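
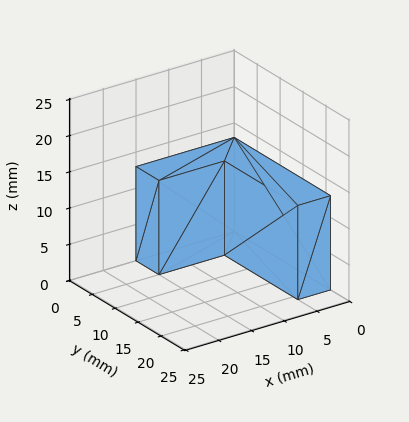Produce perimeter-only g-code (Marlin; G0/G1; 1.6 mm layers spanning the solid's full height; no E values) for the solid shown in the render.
Reading the render: the shape is an L-shaped prism: outer 15 × 21 mm, arm thicknesses ≈ 5 mm (horizontal) and 5 mm (vertical), extruded 13 mm in z (dimensions read to the nearest mm from the axis ticks). For the g-code, the solid's height is divided into equal slices at the stated Δz and each level perimeter traced with G1 moves after a G0 lift.

; perimeter-only toolpath
G21 ; units = mm
G90 ; absolute positioning
G28 ; home
; layer 1
G0 Z1.6
G0 X0.0 Y0.0
G1 X15.0 Y0.0
G1 X15.0 Y5.0
G1 X5.0 Y5.0
G1 X5.0 Y21.0
G1 X0.0 Y21.0
G1 X0.0 Y0.0
; layer 2
G0 Z3.2
G0 X0.0 Y0.0
G1 X15.0 Y0.0
G1 X15.0 Y5.0
G1 X5.0 Y5.0
G1 X5.0 Y21.0
G1 X0.0 Y21.0
G1 X0.0 Y0.0
; layer 3
G0 Z4.9
G0 X0.0 Y0.0
G1 X15.0 Y0.0
G1 X15.0 Y5.0
G1 X5.0 Y5.0
G1 X5.0 Y21.0
G1 X0.0 Y21.0
G1 X0.0 Y0.0
; layer 4
G0 Z6.5
G0 X0.0 Y0.0
G1 X15.0 Y0.0
G1 X15.0 Y5.0
G1 X5.0 Y5.0
G1 X5.0 Y21.0
G1 X0.0 Y21.0
G1 X0.0 Y0.0
; layer 5
G0 Z8.1
G0 X0.0 Y0.0
G1 X15.0 Y0.0
G1 X15.0 Y5.0
G1 X5.0 Y5.0
G1 X5.0 Y21.0
G1 X0.0 Y21.0
G1 X0.0 Y0.0
; layer 6
G0 Z9.8
G0 X0.0 Y0.0
G1 X15.0 Y0.0
G1 X15.0 Y5.0
G1 X5.0 Y5.0
G1 X5.0 Y21.0
G1 X0.0 Y21.0
G1 X0.0 Y0.0
; layer 7
G0 Z11.4
G0 X0.0 Y0.0
G1 X15.0 Y0.0
G1 X15.0 Y5.0
G1 X5.0 Y5.0
G1 X5.0 Y21.0
G1 X0.0 Y21.0
G1 X0.0 Y0.0
; layer 8
G0 Z13.0
G0 X0.0 Y0.0
G1 X15.0 Y0.0
G1 X15.0 Y5.0
G1 X5.0 Y5.0
G1 X5.0 Y21.0
G1 X0.0 Y21.0
G1 X0.0 Y0.0
M2 ; end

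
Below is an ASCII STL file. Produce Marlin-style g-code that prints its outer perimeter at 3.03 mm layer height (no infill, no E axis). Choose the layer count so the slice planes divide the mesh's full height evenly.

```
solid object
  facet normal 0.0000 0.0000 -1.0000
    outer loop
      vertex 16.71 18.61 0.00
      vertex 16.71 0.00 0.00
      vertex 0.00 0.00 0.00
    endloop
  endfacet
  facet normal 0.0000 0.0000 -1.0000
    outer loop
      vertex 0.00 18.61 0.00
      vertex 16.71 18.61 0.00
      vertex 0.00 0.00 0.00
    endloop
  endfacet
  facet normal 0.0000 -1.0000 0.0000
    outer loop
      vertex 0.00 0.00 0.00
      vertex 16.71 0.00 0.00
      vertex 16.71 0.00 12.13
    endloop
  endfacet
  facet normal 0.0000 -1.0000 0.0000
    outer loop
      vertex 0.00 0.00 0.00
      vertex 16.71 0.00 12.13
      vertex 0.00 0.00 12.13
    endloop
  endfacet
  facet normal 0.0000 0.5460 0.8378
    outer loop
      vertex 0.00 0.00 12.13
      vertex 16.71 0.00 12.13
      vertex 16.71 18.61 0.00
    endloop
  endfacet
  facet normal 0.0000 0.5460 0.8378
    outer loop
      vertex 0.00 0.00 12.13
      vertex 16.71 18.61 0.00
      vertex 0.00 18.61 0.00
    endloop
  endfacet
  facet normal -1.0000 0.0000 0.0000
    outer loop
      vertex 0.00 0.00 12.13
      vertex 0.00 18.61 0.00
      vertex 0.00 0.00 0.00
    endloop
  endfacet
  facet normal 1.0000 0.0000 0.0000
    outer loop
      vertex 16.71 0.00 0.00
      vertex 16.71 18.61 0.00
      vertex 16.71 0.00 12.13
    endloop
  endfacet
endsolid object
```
; perimeter-only toolpath
G21 ; units = mm
G90 ; absolute positioning
G28 ; home
; layer 1
G0 Z3.03
G0 X0.00 Y0.00
G1 X16.71 Y0.00
G1 X16.71 Y13.96
G1 X0.00 Y13.96
G1 X0.00 Y0.00
; layer 2
G0 Z6.07
G0 X0.00 Y0.00
G1 X16.71 Y0.00
G1 X16.71 Y9.30
G1 X0.00 Y9.30
G1 X0.00 Y0.00
; layer 3
G0 Z9.10
G0 X0.00 Y0.00
G1 X16.71 Y0.00
G1 X16.71 Y4.65
G1 X0.00 Y4.65
G1 X0.00 Y0.00
M2 ; end

The solid is a wedge (ramp): 16.7 × 18.6 mm base, rising to 12.1 mm along the y=0 edge and sloping linearly to z=0 at y=18.6. Slicing at Δz = 3.03 mm — 4 equal slices spanning the solid's height, so layer i sits at z = i·h/4 — gives 3 non-empty perimeters. Each is a 4-segment closed polygon; G0 lifts to the layer z and rapids to the start vertex, then G1 traces the edges. The cross-section shrinks linearly with z (the slice at the apex is degenerate and omitted).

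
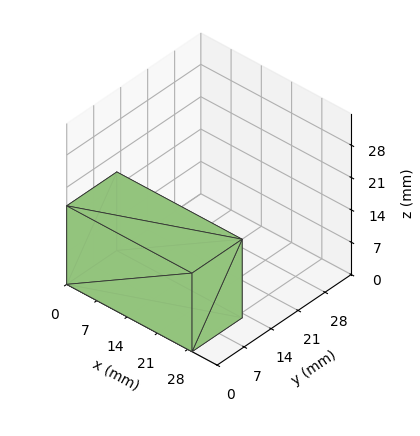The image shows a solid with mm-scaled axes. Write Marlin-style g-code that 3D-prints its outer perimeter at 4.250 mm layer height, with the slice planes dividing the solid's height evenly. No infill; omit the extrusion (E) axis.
Reading the render: the shape is a rectangular box, roughly 29 × 13 mm footprint and 17 mm tall (dimensions read to the nearest mm from the axis ticks). For the g-code, the solid's height is divided into equal slices at the stated Δz and each level perimeter traced with G1 moves after a G0 lift.

; perimeter-only toolpath
G21 ; units = mm
G90 ; absolute positioning
G28 ; home
; layer 1
G0 Z4.250
G0 X0.000 Y0.000
G1 X29.000 Y0.000
G1 X29.000 Y13.000
G1 X0.000 Y13.000
G1 X0.000 Y0.000
; layer 2
G0 Z8.500
G0 X0.000 Y0.000
G1 X29.000 Y0.000
G1 X29.000 Y13.000
G1 X0.000 Y13.000
G1 X0.000 Y0.000
; layer 3
G0 Z12.750
G0 X0.000 Y0.000
G1 X29.000 Y0.000
G1 X29.000 Y13.000
G1 X0.000 Y13.000
G1 X0.000 Y0.000
; layer 4
G0 Z17.000
G0 X0.000 Y0.000
G1 X29.000 Y0.000
G1 X29.000 Y13.000
G1 X0.000 Y13.000
G1 X0.000 Y0.000
M2 ; end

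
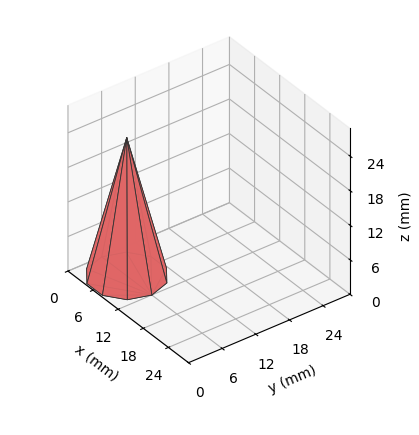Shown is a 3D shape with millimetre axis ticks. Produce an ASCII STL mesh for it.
Reading the render: the shape is a regular 10-sided pyramid, base circumscribed radius ≈ 6 mm, apex at z ≈ 24 mm (dimensions read to the nearest mm from the axis ticks). For the STL, each face is triangulated and given an outward normal.

solid part
  facet normal 0.0000 0.0000 -1.0000
    outer loop
      vertex 7.85 11.71 0.00
      vertex 10.85 9.53 0.00
      vertex 12.00 6.00 0.00
    endloop
  endfacet
  facet normal 0.0000 0.0000 -1.0000
    outer loop
      vertex 4.15 11.71 0.00
      vertex 7.85 11.71 0.00
      vertex 12.00 6.00 0.00
    endloop
  endfacet
  facet normal 0.0000 0.0000 -1.0000
    outer loop
      vertex 1.15 9.53 0.00
      vertex 4.15 11.71 0.00
      vertex 12.00 6.00 0.00
    endloop
  endfacet
  facet normal 0.0000 0.0000 -1.0000
    outer loop
      vertex 0.00 6.00 0.00
      vertex 1.15 9.53 0.00
      vertex 12.00 6.00 0.00
    endloop
  endfacet
  facet normal 0.0000 0.0000 -1.0000
    outer loop
      vertex 1.15 2.47 0.00
      vertex 0.00 6.00 0.00
      vertex 12.00 6.00 0.00
    endloop
  endfacet
  facet normal 0.0000 0.0000 -1.0000
    outer loop
      vertex 4.15 0.29 0.00
      vertex 1.15 2.47 0.00
      vertex 12.00 6.00 0.00
    endloop
  endfacet
  facet normal 0.0000 0.0000 -1.0000
    outer loop
      vertex 7.85 0.29 0.00
      vertex 4.15 0.29 0.00
      vertex 12.00 6.00 0.00
    endloop
  endfacet
  facet normal 0.0000 0.0000 -1.0000
    outer loop
      vertex 10.85 2.47 0.00
      vertex 7.85 0.29 0.00
      vertex 12.00 6.00 0.00
    endloop
  endfacet
  facet normal 0.9250 0.3014 0.2313
    outer loop
      vertex 12.00 6.00 0.00
      vertex 10.85 9.53 0.00
      vertex 6.00 6.00 24.00
    endloop
  endfacet
  facet normal 0.5719 0.7870 0.2313
    outer loop
      vertex 10.85 9.53 0.00
      vertex 7.85 11.71 0.00
      vertex 6.00 6.00 24.00
    endloop
  endfacet
  facet normal 0.0000 0.9728 0.2315
    outer loop
      vertex 7.85 11.71 0.00
      vertex 4.15 11.71 0.00
      vertex 6.00 6.00 24.00
    endloop
  endfacet
  facet normal -0.5719 0.7870 0.2313
    outer loop
      vertex 4.15 11.71 0.00
      vertex 1.15 9.53 0.00
      vertex 6.00 6.00 24.00
    endloop
  endfacet
  facet normal -0.9250 0.3014 0.2313
    outer loop
      vertex 1.15 9.53 0.00
      vertex 0.00 6.00 0.00
      vertex 6.00 6.00 24.00
    endloop
  endfacet
  facet normal -0.9250 -0.3014 0.2313
    outer loop
      vertex 0.00 6.00 0.00
      vertex 1.15 2.47 0.00
      vertex 6.00 6.00 24.00
    endloop
  endfacet
  facet normal -0.5719 -0.7870 0.2313
    outer loop
      vertex 1.15 2.47 0.00
      vertex 4.15 0.29 0.00
      vertex 6.00 6.00 24.00
    endloop
  endfacet
  facet normal 0.0000 -0.9728 0.2315
    outer loop
      vertex 4.15 0.29 0.00
      vertex 7.85 0.29 0.00
      vertex 6.00 6.00 24.00
    endloop
  endfacet
  facet normal 0.5719 -0.7870 0.2313
    outer loop
      vertex 7.85 0.29 0.00
      vertex 10.85 2.47 0.00
      vertex 6.00 6.00 24.00
    endloop
  endfacet
  facet normal 0.9250 -0.3014 0.2313
    outer loop
      vertex 10.85 2.47 0.00
      vertex 12.00 6.00 0.00
      vertex 6.00 6.00 24.00
    endloop
  endfacet
endsolid part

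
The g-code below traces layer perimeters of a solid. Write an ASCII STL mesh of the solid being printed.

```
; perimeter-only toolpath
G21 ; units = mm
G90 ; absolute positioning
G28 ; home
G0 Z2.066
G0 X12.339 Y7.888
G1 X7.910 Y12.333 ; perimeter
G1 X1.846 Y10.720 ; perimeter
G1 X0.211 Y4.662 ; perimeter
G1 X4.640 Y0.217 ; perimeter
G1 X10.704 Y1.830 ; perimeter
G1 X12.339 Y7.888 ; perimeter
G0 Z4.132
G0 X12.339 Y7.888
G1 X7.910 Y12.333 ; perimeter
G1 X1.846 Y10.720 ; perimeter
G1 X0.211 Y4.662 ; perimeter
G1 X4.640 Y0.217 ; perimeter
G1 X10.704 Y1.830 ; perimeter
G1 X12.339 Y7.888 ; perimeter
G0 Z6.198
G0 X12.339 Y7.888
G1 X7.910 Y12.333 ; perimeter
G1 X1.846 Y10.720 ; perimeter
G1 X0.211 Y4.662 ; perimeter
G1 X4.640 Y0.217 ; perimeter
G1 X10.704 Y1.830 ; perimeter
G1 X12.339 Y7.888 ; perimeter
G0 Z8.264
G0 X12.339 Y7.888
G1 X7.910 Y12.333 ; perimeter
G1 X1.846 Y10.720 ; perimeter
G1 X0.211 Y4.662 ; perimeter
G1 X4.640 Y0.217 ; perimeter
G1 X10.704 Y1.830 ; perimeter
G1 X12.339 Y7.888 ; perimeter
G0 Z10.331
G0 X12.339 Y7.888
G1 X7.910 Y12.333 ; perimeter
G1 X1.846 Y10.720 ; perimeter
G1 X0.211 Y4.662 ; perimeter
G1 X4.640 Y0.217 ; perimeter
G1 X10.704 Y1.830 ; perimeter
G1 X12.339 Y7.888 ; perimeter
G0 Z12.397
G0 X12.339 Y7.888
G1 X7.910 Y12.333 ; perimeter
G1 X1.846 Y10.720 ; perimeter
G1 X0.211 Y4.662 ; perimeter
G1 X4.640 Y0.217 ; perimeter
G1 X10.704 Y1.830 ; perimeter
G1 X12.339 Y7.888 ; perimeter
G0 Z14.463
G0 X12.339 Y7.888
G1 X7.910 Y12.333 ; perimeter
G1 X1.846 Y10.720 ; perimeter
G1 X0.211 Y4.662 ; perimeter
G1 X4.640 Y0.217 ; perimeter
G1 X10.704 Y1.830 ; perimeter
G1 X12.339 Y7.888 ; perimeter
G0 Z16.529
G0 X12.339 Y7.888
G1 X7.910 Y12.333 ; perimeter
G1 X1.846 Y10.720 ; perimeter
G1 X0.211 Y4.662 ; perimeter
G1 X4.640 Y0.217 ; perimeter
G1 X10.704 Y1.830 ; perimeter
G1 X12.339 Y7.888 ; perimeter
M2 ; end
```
solid part
  facet normal 0.0000 0.0000 -1.0000
    outer loop
      vertex 1.846 10.720 0.000
      vertex 7.910 12.333 0.000
      vertex 12.339 7.888 0.000
    endloop
  endfacet
  facet normal 0.0000 0.0000 -1.0000
    outer loop
      vertex 0.211 4.662 0.000
      vertex 1.846 10.720 0.000
      vertex 12.339 7.888 0.000
    endloop
  endfacet
  facet normal 0.0000 0.0000 -1.0000
    outer loop
      vertex 4.640 0.217 0.000
      vertex 0.211 4.662 0.000
      vertex 12.339 7.888 0.000
    endloop
  endfacet
  facet normal 0.0000 0.0000 -1.0000
    outer loop
      vertex 10.704 1.830 0.000
      vertex 4.640 0.217 0.000
      vertex 12.339 7.888 0.000
    endloop
  endfacet
  facet normal 0.0000 0.0000 1.0000
    outer loop
      vertex 12.339 7.888 16.529
      vertex 7.910 12.333 16.529
      vertex 1.846 10.720 16.529
    endloop
  endfacet
  facet normal 0.0000 0.0000 1.0000
    outer loop
      vertex 12.339 7.888 16.529
      vertex 1.846 10.720 16.529
      vertex 0.211 4.662 16.529
    endloop
  endfacet
  facet normal 0.0000 0.0000 1.0000
    outer loop
      vertex 12.339 7.888 16.529
      vertex 0.211 4.662 16.529
      vertex 4.640 0.217 16.529
    endloop
  endfacet
  facet normal 0.0000 0.0000 1.0000
    outer loop
      vertex 12.339 7.888 16.529
      vertex 4.640 0.217 16.529
      vertex 10.704 1.830 16.529
    endloop
  endfacet
  facet normal 0.7084 0.7058 0.0000
    outer loop
      vertex 12.339 7.888 0.000
      vertex 7.910 12.333 0.000
      vertex 7.910 12.333 16.529
    endloop
  endfacet
  facet normal 0.7084 0.7058 0.0000
    outer loop
      vertex 12.339 7.888 0.000
      vertex 7.910 12.333 16.529
      vertex 12.339 7.888 16.529
    endloop
  endfacet
  facet normal -0.2571 0.9664 0.0000
    outer loop
      vertex 7.910 12.333 0.000
      vertex 1.846 10.720 0.000
      vertex 1.846 10.720 16.529
    endloop
  endfacet
  facet normal -0.2571 0.9664 0.0000
    outer loop
      vertex 7.910 12.333 0.000
      vertex 1.846 10.720 16.529
      vertex 7.910 12.333 16.529
    endloop
  endfacet
  facet normal -0.9655 0.2606 0.0000
    outer loop
      vertex 1.846 10.720 0.000
      vertex 0.211 4.662 0.000
      vertex 0.211 4.662 16.529
    endloop
  endfacet
  facet normal -0.9655 0.2606 0.0000
    outer loop
      vertex 1.846 10.720 0.000
      vertex 0.211 4.662 16.529
      vertex 1.846 10.720 16.529
    endloop
  endfacet
  facet normal -0.7084 -0.7058 0.0000
    outer loop
      vertex 0.211 4.662 0.000
      vertex 4.640 0.217 0.000
      vertex 4.640 0.217 16.529
    endloop
  endfacet
  facet normal -0.7084 -0.7058 0.0000
    outer loop
      vertex 0.211 4.662 0.000
      vertex 4.640 0.217 16.529
      vertex 0.211 4.662 16.529
    endloop
  endfacet
  facet normal 0.2571 -0.9664 0.0000
    outer loop
      vertex 4.640 0.217 0.000
      vertex 10.704 1.830 0.000
      vertex 10.704 1.830 16.529
    endloop
  endfacet
  facet normal 0.2571 -0.9664 0.0000
    outer loop
      vertex 4.640 0.217 0.000
      vertex 10.704 1.830 16.529
      vertex 4.640 0.217 16.529
    endloop
  endfacet
  facet normal 0.9655 -0.2606 0.0000
    outer loop
      vertex 10.704 1.830 0.000
      vertex 12.339 7.888 0.000
      vertex 12.339 7.888 16.529
    endloop
  endfacet
  facet normal 0.9655 -0.2606 0.0000
    outer loop
      vertex 10.704 1.830 0.000
      vertex 12.339 7.888 16.529
      vertex 10.704 1.830 16.529
    endloop
  endfacet
endsolid part

The G0 Z moves step by Δz≈2.066 mm. Every layer's G1 loop is the same polygon, so the solid is a straight extrusion of it from z=0 to z≈16.5. Closing with flat bottom and top caps and triangulating gives 20 facets — a regular 6-sided prism (a cylinder approximated with 6 flat sides), circumscribed radius ≈ 6.28 mm, height ≈ 16.5 mm.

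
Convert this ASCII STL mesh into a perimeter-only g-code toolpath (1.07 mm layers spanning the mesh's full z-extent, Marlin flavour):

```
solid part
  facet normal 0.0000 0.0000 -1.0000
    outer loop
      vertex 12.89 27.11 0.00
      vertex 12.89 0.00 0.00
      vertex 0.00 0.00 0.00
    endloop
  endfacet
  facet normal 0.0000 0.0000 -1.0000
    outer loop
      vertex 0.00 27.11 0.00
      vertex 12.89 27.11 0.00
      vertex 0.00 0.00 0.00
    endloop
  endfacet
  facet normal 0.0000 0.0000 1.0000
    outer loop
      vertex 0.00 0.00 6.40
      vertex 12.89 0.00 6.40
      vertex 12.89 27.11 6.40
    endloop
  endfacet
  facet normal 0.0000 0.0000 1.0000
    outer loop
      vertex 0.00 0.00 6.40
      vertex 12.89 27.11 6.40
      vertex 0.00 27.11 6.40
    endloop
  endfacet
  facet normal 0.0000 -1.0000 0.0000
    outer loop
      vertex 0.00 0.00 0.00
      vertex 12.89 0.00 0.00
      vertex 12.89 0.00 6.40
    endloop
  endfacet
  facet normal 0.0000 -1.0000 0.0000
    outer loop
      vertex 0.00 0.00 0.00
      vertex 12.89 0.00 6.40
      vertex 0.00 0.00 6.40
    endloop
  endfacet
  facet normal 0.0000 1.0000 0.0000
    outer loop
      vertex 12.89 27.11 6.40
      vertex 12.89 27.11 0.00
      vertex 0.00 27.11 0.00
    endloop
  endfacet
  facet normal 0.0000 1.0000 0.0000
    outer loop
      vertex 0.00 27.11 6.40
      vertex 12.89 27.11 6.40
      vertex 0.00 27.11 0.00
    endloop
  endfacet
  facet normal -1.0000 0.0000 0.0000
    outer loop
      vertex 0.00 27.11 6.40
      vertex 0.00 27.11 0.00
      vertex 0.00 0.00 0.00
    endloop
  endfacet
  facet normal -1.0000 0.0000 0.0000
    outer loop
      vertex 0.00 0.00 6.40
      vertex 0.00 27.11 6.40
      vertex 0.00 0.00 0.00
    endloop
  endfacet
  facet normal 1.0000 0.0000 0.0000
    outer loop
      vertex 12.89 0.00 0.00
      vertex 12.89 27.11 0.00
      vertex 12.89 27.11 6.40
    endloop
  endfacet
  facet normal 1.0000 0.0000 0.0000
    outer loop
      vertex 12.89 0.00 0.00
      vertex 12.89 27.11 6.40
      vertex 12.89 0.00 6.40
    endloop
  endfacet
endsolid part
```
; perimeter-only toolpath
G21 ; units = mm
G90 ; absolute positioning
G28 ; home
; layer 1
G0 Z1.07
G0 X0.00 Y0.00
G1 X12.89 Y0.00
G1 X12.89 Y27.11
G1 X0.00 Y27.11
G1 X0.00 Y0.00
; layer 2
G0 Z2.13
G0 X0.00 Y0.00
G1 X12.89 Y0.00
G1 X12.89 Y27.11
G1 X0.00 Y27.11
G1 X0.00 Y0.00
; layer 3
G0 Z3.20
G0 X0.00 Y0.00
G1 X12.89 Y0.00
G1 X12.89 Y27.11
G1 X0.00 Y27.11
G1 X0.00 Y0.00
; layer 4
G0 Z4.27
G0 X0.00 Y0.00
G1 X12.89 Y0.00
G1 X12.89 Y27.11
G1 X0.00 Y27.11
G1 X0.00 Y0.00
; layer 5
G0 Z5.33
G0 X0.00 Y0.00
G1 X12.89 Y0.00
G1 X12.89 Y27.11
G1 X0.00 Y27.11
G1 X0.00 Y0.00
; layer 6
G0 Z6.40
G0 X0.00 Y0.00
G1 X12.89 Y0.00
G1 X12.89 Y27.11
G1 X0.00 Y27.11
G1 X0.00 Y0.00
M2 ; end

The solid is a rectangular box, roughly 12.9 × 27.1 mm footprint and 6.4 mm tall. Slicing at Δz = 1.07 mm — 6 equal slices spanning the solid's height, so layer i sits at z = i·h/6 — gives 6 non-empty perimeters. Each is a 4-segment closed polygon; G0 lifts to the layer z and rapids to the start vertex, then G1 traces the edges.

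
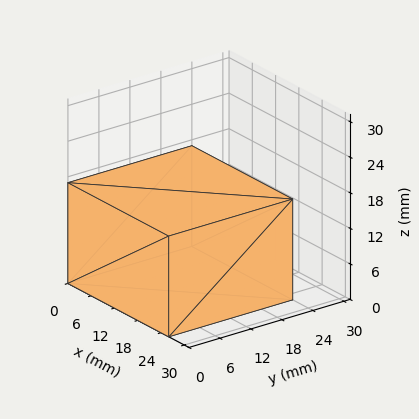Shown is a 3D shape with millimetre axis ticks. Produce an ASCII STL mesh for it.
Reading the render: the shape is a rectangular box, roughly 26 × 24 mm footprint and 17 mm tall (dimensions read to the nearest mm from the axis ticks). For the STL, each face is triangulated and given an outward normal.

solid part
  facet normal 0.0000 0.0000 -1.0000
    outer loop
      vertex 26.0 24.0 0.0
      vertex 26.0 0.0 0.0
      vertex 0.0 0.0 0.0
    endloop
  endfacet
  facet normal 0.0000 0.0000 -1.0000
    outer loop
      vertex 0.0 24.0 0.0
      vertex 26.0 24.0 0.0
      vertex 0.0 0.0 0.0
    endloop
  endfacet
  facet normal 0.0000 0.0000 1.0000
    outer loop
      vertex 0.0 0.0 17.0
      vertex 26.0 0.0 17.0
      vertex 26.0 24.0 17.0
    endloop
  endfacet
  facet normal 0.0000 0.0000 1.0000
    outer loop
      vertex 0.0 0.0 17.0
      vertex 26.0 24.0 17.0
      vertex 0.0 24.0 17.0
    endloop
  endfacet
  facet normal 0.0000 -1.0000 0.0000
    outer loop
      vertex 0.0 0.0 0.0
      vertex 26.0 0.0 0.0
      vertex 26.0 0.0 17.0
    endloop
  endfacet
  facet normal 0.0000 -1.0000 0.0000
    outer loop
      vertex 0.0 0.0 0.0
      vertex 26.0 0.0 17.0
      vertex 0.0 0.0 17.0
    endloop
  endfacet
  facet normal 0.0000 1.0000 0.0000
    outer loop
      vertex 26.0 24.0 17.0
      vertex 26.0 24.0 0.0
      vertex 0.0 24.0 0.0
    endloop
  endfacet
  facet normal 0.0000 1.0000 0.0000
    outer loop
      vertex 0.0 24.0 17.0
      vertex 26.0 24.0 17.0
      vertex 0.0 24.0 0.0
    endloop
  endfacet
  facet normal -1.0000 0.0000 0.0000
    outer loop
      vertex 0.0 24.0 17.0
      vertex 0.0 24.0 0.0
      vertex 0.0 0.0 0.0
    endloop
  endfacet
  facet normal -1.0000 0.0000 0.0000
    outer loop
      vertex 0.0 0.0 17.0
      vertex 0.0 24.0 17.0
      vertex 0.0 0.0 0.0
    endloop
  endfacet
  facet normal 1.0000 0.0000 0.0000
    outer loop
      vertex 26.0 0.0 0.0
      vertex 26.0 24.0 0.0
      vertex 26.0 24.0 17.0
    endloop
  endfacet
  facet normal 1.0000 0.0000 0.0000
    outer loop
      vertex 26.0 0.0 0.0
      vertex 26.0 24.0 17.0
      vertex 26.0 0.0 17.0
    endloop
  endfacet
endsolid part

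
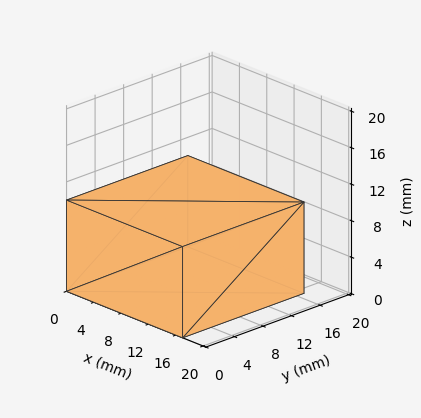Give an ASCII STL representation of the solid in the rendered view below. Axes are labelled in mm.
Reading the render: the shape is a rectangular box, roughly 17 × 17 mm footprint and 10 mm tall (dimensions read to the nearest mm from the axis ticks). For the STL, each face is triangulated and given an outward normal.

solid part
  facet normal 0.0000 0.0000 -1.0000
    outer loop
      vertex 17.00 17.00 0.00
      vertex 17.00 0.00 0.00
      vertex 0.00 0.00 0.00
    endloop
  endfacet
  facet normal 0.0000 0.0000 -1.0000
    outer loop
      vertex 0.00 17.00 0.00
      vertex 17.00 17.00 0.00
      vertex 0.00 0.00 0.00
    endloop
  endfacet
  facet normal 0.0000 0.0000 1.0000
    outer loop
      vertex 0.00 0.00 10.00
      vertex 17.00 0.00 10.00
      vertex 17.00 17.00 10.00
    endloop
  endfacet
  facet normal 0.0000 0.0000 1.0000
    outer loop
      vertex 0.00 0.00 10.00
      vertex 17.00 17.00 10.00
      vertex 0.00 17.00 10.00
    endloop
  endfacet
  facet normal 0.0000 -1.0000 0.0000
    outer loop
      vertex 0.00 0.00 0.00
      vertex 17.00 0.00 0.00
      vertex 17.00 0.00 10.00
    endloop
  endfacet
  facet normal 0.0000 -1.0000 0.0000
    outer loop
      vertex 0.00 0.00 0.00
      vertex 17.00 0.00 10.00
      vertex 0.00 0.00 10.00
    endloop
  endfacet
  facet normal 0.0000 1.0000 0.0000
    outer loop
      vertex 17.00 17.00 10.00
      vertex 17.00 17.00 0.00
      vertex 0.00 17.00 0.00
    endloop
  endfacet
  facet normal 0.0000 1.0000 0.0000
    outer loop
      vertex 0.00 17.00 10.00
      vertex 17.00 17.00 10.00
      vertex 0.00 17.00 0.00
    endloop
  endfacet
  facet normal -1.0000 0.0000 0.0000
    outer loop
      vertex 0.00 17.00 10.00
      vertex 0.00 17.00 0.00
      vertex 0.00 0.00 0.00
    endloop
  endfacet
  facet normal -1.0000 0.0000 0.0000
    outer loop
      vertex 0.00 0.00 10.00
      vertex 0.00 17.00 10.00
      vertex 0.00 0.00 0.00
    endloop
  endfacet
  facet normal 1.0000 0.0000 0.0000
    outer loop
      vertex 17.00 0.00 0.00
      vertex 17.00 17.00 0.00
      vertex 17.00 17.00 10.00
    endloop
  endfacet
  facet normal 1.0000 0.0000 0.0000
    outer loop
      vertex 17.00 0.00 0.00
      vertex 17.00 17.00 10.00
      vertex 17.00 0.00 10.00
    endloop
  endfacet
endsolid part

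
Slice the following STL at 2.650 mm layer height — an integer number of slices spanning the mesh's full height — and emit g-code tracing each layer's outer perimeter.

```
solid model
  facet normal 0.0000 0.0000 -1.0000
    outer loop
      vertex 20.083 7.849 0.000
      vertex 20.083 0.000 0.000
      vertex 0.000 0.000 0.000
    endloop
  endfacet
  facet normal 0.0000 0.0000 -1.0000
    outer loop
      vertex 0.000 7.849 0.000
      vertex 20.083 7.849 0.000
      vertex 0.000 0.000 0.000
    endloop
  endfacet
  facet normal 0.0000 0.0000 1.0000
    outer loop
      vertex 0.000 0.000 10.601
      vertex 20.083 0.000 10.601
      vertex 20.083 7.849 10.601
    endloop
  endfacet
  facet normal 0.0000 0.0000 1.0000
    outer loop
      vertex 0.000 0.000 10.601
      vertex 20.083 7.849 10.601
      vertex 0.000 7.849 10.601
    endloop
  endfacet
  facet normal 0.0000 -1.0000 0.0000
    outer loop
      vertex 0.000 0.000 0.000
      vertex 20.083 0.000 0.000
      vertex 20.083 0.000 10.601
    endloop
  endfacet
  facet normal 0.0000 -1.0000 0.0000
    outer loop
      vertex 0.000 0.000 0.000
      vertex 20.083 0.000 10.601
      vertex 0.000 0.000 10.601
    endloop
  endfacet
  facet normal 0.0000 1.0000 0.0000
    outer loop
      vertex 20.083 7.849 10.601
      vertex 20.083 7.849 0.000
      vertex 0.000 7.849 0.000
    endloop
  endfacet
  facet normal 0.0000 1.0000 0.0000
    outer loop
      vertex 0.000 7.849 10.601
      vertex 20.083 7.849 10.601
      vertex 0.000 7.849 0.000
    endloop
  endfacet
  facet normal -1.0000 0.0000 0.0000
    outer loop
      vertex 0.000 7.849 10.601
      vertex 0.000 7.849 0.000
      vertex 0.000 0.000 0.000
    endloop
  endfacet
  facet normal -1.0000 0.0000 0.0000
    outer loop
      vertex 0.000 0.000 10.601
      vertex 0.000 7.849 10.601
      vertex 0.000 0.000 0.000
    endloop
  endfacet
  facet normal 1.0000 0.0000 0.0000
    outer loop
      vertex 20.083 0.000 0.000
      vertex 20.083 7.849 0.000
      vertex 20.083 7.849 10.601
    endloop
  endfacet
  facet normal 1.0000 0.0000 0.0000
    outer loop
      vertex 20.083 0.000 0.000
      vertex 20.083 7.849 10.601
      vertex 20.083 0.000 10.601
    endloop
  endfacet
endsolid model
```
; perimeter-only toolpath
G21 ; units = mm
G90 ; absolute positioning
G28 ; home
; layer 1
G0 Z2.650
G0 X0.000 Y0.000
G1 X20.083 Y0.000
G1 X20.083 Y7.849
G1 X0.000 Y7.849
G1 X0.000 Y0.000
; layer 2
G0 Z5.301
G0 X0.000 Y0.000
G1 X20.083 Y0.000
G1 X20.083 Y7.849
G1 X0.000 Y7.849
G1 X0.000 Y0.000
; layer 3
G0 Z7.951
G0 X0.000 Y0.000
G1 X20.083 Y0.000
G1 X20.083 Y7.849
G1 X0.000 Y7.849
G1 X0.000 Y0.000
; layer 4
G0 Z10.601
G0 X0.000 Y0.000
G1 X20.083 Y0.000
G1 X20.083 Y7.849
G1 X0.000 Y7.849
G1 X0.000 Y0.000
M2 ; end

The solid is a rectangular box, roughly 20.1 × 7.85 mm footprint and 10.6 mm tall. Slicing at Δz = 2.650 mm — 4 equal slices spanning the solid's height, so layer i sits at z = i·h/4 — gives 4 non-empty perimeters. Each is a 4-segment closed polygon; G0 lifts to the layer z and rapids to the start vertex, then G1 traces the edges.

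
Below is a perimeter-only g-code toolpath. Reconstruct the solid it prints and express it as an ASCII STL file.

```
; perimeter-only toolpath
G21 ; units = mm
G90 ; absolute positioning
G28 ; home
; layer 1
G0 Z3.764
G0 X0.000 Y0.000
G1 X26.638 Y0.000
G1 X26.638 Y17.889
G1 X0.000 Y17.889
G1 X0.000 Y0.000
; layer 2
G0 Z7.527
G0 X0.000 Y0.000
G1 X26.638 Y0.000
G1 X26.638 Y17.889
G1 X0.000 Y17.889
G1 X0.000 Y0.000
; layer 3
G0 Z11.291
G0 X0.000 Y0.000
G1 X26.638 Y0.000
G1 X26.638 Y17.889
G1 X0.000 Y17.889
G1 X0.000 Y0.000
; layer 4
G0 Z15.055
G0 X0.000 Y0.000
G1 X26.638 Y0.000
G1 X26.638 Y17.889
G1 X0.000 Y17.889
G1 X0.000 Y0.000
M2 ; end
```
solid part
  facet normal 0.0000 0.0000 -1.0000
    outer loop
      vertex 26.638 17.889 0.000
      vertex 26.638 0.000 0.000
      vertex 0.000 0.000 0.000
    endloop
  endfacet
  facet normal 0.0000 0.0000 -1.0000
    outer loop
      vertex 0.000 17.889 0.000
      vertex 26.638 17.889 0.000
      vertex 0.000 0.000 0.000
    endloop
  endfacet
  facet normal 0.0000 0.0000 1.0000
    outer loop
      vertex 0.000 0.000 15.055
      vertex 26.638 0.000 15.055
      vertex 26.638 17.889 15.055
    endloop
  endfacet
  facet normal 0.0000 0.0000 1.0000
    outer loop
      vertex 0.000 0.000 15.055
      vertex 26.638 17.889 15.055
      vertex 0.000 17.889 15.055
    endloop
  endfacet
  facet normal 0.0000 -1.0000 0.0000
    outer loop
      vertex 0.000 0.000 0.000
      vertex 26.638 0.000 0.000
      vertex 26.638 0.000 15.055
    endloop
  endfacet
  facet normal 0.0000 -1.0000 0.0000
    outer loop
      vertex 0.000 0.000 0.000
      vertex 26.638 0.000 15.055
      vertex 0.000 0.000 15.055
    endloop
  endfacet
  facet normal 0.0000 1.0000 0.0000
    outer loop
      vertex 26.638 17.889 15.055
      vertex 26.638 17.889 0.000
      vertex 0.000 17.889 0.000
    endloop
  endfacet
  facet normal 0.0000 1.0000 0.0000
    outer loop
      vertex 0.000 17.889 15.055
      vertex 26.638 17.889 15.055
      vertex 0.000 17.889 0.000
    endloop
  endfacet
  facet normal -1.0000 0.0000 0.0000
    outer loop
      vertex 0.000 17.889 15.055
      vertex 0.000 17.889 0.000
      vertex 0.000 0.000 0.000
    endloop
  endfacet
  facet normal -1.0000 0.0000 0.0000
    outer loop
      vertex 0.000 0.000 15.055
      vertex 0.000 17.889 15.055
      vertex 0.000 0.000 0.000
    endloop
  endfacet
  facet normal 1.0000 0.0000 0.0000
    outer loop
      vertex 26.638 0.000 0.000
      vertex 26.638 17.889 0.000
      vertex 26.638 17.889 15.055
    endloop
  endfacet
  facet normal 1.0000 0.0000 0.0000
    outer loop
      vertex 26.638 0.000 0.000
      vertex 26.638 17.889 15.055
      vertex 26.638 0.000 15.055
    endloop
  endfacet
endsolid part

The G0 Z moves step by Δz≈3.764 mm. Every layer's G1 loop is the same polygon, so the solid is a straight extrusion of it from z=0 to z≈15.1. Closing with flat bottom and top caps and triangulating gives 12 facets — a rectangular box, roughly 26.6 × 17.9 mm footprint and 15.1 mm tall.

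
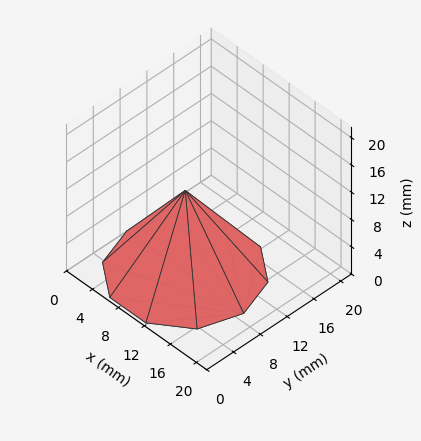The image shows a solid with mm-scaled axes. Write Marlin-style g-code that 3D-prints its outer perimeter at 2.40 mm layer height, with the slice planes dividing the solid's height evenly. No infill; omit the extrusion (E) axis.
Reading the render: the shape is a regular 10-sided pyramid, base circumscribed radius ≈ 9 mm, apex at z ≈ 12 mm (dimensions read to the nearest mm from the axis ticks). For the g-code, the solid's height is divided into equal slices at the stated Δz and each level perimeter traced with G1 moves after a G0 lift.

; perimeter-only toolpath
G21 ; units = mm
G90 ; absolute positioning
G28 ; home
; layer 1
G0 Z2.40
G0 X16.20 Y9.00
G1 X14.82 Y13.23
G1 X11.22 Y15.85
G1 X6.78 Y15.85
G1 X3.18 Y13.23
G1 X1.80 Y9.00
G1 X3.18 Y4.77
G1 X6.78 Y2.15
G1 X11.22 Y2.15
G1 X14.82 Y4.77
G1 X16.20 Y9.00
; layer 2
G0 Z4.80
G0 X14.40 Y9.00
G1 X13.37 Y12.17
G1 X10.67 Y14.14
G1 X7.33 Y14.14
G1 X4.63 Y12.17
G1 X3.60 Y9.00
G1 X4.63 Y5.83
G1 X7.33 Y3.86
G1 X10.67 Y3.86
G1 X13.37 Y5.83
G1 X14.40 Y9.00
; layer 3
G0 Z7.20
G0 X12.60 Y9.00
G1 X11.91 Y11.12
G1 X10.11 Y12.42
G1 X7.89 Y12.42
G1 X6.09 Y11.12
G1 X5.40 Y9.00
G1 X6.09 Y6.88
G1 X7.89 Y5.58
G1 X10.11 Y5.58
G1 X11.91 Y6.88
G1 X12.60 Y9.00
; layer 4
G0 Z9.60
G0 X10.80 Y9.00
G1 X10.46 Y10.06
G1 X9.56 Y10.71
G1 X8.44 Y10.71
G1 X7.54 Y10.06
G1 X7.20 Y9.00
G1 X7.54 Y7.94
G1 X8.44 Y7.29
G1 X9.56 Y7.29
G1 X10.46 Y7.94
G1 X10.80 Y9.00
M2 ; end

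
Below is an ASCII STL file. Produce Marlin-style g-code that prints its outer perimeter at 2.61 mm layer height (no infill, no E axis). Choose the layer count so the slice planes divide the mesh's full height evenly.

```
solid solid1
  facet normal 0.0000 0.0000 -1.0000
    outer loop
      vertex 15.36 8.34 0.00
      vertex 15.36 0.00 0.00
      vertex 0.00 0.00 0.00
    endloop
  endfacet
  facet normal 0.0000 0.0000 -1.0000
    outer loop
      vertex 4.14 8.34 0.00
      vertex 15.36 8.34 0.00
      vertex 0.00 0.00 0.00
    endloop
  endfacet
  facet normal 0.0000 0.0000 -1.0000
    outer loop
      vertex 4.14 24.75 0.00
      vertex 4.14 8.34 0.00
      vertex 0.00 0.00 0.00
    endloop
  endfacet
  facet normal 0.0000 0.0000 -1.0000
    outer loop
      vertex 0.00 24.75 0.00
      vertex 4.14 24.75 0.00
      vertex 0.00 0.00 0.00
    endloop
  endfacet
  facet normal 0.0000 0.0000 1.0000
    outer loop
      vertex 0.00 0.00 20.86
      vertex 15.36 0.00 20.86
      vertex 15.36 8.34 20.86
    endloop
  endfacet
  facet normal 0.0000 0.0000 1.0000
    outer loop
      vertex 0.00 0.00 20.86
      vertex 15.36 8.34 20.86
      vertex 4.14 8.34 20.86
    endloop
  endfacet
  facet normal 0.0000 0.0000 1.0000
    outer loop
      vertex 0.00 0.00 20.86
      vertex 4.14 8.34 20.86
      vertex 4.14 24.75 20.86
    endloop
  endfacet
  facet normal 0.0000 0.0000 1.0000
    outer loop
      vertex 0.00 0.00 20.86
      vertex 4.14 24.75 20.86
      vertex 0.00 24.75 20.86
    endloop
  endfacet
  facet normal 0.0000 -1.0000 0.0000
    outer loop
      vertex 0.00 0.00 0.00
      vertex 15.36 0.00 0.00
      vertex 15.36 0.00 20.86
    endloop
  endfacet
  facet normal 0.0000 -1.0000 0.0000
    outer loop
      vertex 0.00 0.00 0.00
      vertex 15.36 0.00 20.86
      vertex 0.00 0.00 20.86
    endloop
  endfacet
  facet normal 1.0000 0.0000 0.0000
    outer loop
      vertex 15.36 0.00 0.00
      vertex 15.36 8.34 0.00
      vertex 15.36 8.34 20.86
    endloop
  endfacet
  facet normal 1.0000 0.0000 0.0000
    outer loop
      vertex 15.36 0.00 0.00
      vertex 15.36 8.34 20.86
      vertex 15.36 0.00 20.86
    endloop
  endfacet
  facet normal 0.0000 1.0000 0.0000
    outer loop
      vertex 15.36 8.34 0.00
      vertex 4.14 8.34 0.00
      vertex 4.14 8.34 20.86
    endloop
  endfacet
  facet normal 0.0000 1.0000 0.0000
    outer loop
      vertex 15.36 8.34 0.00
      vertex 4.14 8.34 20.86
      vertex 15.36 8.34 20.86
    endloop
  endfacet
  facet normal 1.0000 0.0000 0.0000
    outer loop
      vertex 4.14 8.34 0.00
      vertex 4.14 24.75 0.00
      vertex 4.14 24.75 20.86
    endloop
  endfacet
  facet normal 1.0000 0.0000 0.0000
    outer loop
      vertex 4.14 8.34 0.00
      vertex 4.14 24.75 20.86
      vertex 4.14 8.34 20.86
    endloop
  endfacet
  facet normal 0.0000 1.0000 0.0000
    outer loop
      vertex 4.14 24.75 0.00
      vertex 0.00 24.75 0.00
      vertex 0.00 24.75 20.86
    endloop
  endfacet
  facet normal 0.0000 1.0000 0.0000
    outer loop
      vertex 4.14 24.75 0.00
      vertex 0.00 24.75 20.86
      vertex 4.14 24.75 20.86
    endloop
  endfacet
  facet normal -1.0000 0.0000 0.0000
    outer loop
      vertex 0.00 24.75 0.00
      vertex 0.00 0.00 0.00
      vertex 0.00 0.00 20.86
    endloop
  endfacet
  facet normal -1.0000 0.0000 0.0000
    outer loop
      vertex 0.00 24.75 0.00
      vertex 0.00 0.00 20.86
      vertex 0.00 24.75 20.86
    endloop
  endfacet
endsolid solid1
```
; perimeter-only toolpath
G21 ; units = mm
G90 ; absolute positioning
G28 ; home
; layer 1
G0 Z2.61
G0 X0.00 Y0.00
G1 X15.36 Y0.00
G1 X15.36 Y8.34
G1 X4.14 Y8.34
G1 X4.14 Y24.75
G1 X0.00 Y24.75
G1 X0.00 Y0.00
; layer 2
G0 Z5.21
G0 X0.00 Y0.00
G1 X15.36 Y0.00
G1 X15.36 Y8.34
G1 X4.14 Y8.34
G1 X4.14 Y24.75
G1 X0.00 Y24.75
G1 X0.00 Y0.00
; layer 3
G0 Z7.82
G0 X0.00 Y0.00
G1 X15.36 Y0.00
G1 X15.36 Y8.34
G1 X4.14 Y8.34
G1 X4.14 Y24.75
G1 X0.00 Y24.75
G1 X0.00 Y0.00
; layer 4
G0 Z10.43
G0 X0.00 Y0.00
G1 X15.36 Y0.00
G1 X15.36 Y8.34
G1 X4.14 Y8.34
G1 X4.14 Y24.75
G1 X0.00 Y24.75
G1 X0.00 Y0.00
; layer 5
G0 Z13.04
G0 X0.00 Y0.00
G1 X15.36 Y0.00
G1 X15.36 Y8.34
G1 X4.14 Y8.34
G1 X4.14 Y24.75
G1 X0.00 Y24.75
G1 X0.00 Y0.00
; layer 6
G0 Z15.64
G0 X0.00 Y0.00
G1 X15.36 Y0.00
G1 X15.36 Y8.34
G1 X4.14 Y8.34
G1 X4.14 Y24.75
G1 X0.00 Y24.75
G1 X0.00 Y0.00
; layer 7
G0 Z18.25
G0 X0.00 Y0.00
G1 X15.36 Y0.00
G1 X15.36 Y8.34
G1 X4.14 Y8.34
G1 X4.14 Y24.75
G1 X0.00 Y24.75
G1 X0.00 Y0.00
; layer 8
G0 Z20.86
G0 X0.00 Y0.00
G1 X15.36 Y0.00
G1 X15.36 Y8.34
G1 X4.14 Y8.34
G1 X4.14 Y24.75
G1 X0.00 Y24.75
G1 X0.00 Y0.00
M2 ; end

The solid is an L-shaped prism: outer 15.4 × 24.8 mm, arm thicknesses ≈ 8.34 mm (horizontal) and 4.14 mm (vertical), extruded 20.9 mm in z. Slicing at Δz = 2.61 mm — 8 equal slices spanning the solid's height, so layer i sits at z = i·h/8 — gives 8 non-empty perimeters. Each is a 6-segment closed polygon; G0 lifts to the layer z and rapids to the start vertex, then G1 traces the edges.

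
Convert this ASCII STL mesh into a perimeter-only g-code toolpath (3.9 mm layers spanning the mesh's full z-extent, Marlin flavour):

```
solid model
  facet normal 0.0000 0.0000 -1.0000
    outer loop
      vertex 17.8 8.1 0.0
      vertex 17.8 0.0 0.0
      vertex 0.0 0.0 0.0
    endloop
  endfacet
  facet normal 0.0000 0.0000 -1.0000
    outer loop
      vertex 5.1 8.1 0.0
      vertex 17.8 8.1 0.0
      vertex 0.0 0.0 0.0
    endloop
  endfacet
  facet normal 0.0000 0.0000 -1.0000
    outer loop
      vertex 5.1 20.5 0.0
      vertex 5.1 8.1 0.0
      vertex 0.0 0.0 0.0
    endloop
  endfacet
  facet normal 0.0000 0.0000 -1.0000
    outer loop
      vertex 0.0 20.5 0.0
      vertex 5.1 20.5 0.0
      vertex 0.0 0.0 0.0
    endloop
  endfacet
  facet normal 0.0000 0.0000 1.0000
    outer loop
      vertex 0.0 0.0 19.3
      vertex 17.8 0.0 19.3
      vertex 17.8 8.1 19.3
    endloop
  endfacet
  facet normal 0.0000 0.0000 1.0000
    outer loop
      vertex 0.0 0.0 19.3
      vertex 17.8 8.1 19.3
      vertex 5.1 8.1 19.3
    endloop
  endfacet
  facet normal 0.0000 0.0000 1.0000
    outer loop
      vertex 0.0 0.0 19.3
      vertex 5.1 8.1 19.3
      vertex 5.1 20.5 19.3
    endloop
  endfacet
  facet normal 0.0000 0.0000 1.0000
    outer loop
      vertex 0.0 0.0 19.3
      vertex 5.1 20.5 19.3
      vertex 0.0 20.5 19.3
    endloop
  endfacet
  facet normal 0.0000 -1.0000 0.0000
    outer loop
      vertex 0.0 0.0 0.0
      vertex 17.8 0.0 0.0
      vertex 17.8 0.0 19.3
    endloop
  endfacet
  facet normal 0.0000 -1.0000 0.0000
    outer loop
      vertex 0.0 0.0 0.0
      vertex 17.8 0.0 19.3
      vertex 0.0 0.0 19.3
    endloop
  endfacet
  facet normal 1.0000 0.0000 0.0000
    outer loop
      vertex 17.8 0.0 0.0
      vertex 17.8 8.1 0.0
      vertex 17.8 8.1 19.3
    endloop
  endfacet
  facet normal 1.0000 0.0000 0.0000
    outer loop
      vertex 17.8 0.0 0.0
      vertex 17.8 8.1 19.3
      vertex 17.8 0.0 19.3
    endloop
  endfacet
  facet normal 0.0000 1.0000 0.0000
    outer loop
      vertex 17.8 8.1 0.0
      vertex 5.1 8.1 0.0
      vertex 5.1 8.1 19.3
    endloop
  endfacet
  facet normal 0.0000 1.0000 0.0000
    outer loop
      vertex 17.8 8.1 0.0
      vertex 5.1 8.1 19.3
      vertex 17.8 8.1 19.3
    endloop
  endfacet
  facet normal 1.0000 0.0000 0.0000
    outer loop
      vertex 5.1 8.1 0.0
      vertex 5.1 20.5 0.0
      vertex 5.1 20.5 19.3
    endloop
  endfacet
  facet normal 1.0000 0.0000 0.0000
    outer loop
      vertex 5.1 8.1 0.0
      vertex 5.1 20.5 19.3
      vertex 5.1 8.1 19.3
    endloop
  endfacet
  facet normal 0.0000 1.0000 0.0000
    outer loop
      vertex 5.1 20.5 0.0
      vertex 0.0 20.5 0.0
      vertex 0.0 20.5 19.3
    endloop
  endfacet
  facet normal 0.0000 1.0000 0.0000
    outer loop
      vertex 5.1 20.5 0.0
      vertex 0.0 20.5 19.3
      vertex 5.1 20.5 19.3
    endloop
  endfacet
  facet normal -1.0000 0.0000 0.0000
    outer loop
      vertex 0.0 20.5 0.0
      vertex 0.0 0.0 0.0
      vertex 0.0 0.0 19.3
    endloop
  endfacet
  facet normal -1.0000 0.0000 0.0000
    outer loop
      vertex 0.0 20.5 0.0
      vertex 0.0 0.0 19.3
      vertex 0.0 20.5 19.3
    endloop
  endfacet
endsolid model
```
; perimeter-only toolpath
G21 ; units = mm
G90 ; absolute positioning
G28 ; home
; layer 1
G0 Z3.9
G0 X0.0 Y0.0
G1 X17.8 Y0.0
G1 X17.8 Y8.1
G1 X5.1 Y8.1
G1 X5.1 Y20.5
G1 X0.0 Y20.5
G1 X0.0 Y0.0
; layer 2
G0 Z7.7
G0 X0.0 Y0.0
G1 X17.8 Y0.0
G1 X17.8 Y8.1
G1 X5.1 Y8.1
G1 X5.1 Y20.5
G1 X0.0 Y20.5
G1 X0.0 Y0.0
; layer 3
G0 Z11.6
G0 X0.0 Y0.0
G1 X17.8 Y0.0
G1 X17.8 Y8.1
G1 X5.1 Y8.1
G1 X5.1 Y20.5
G1 X0.0 Y20.5
G1 X0.0 Y0.0
; layer 4
G0 Z15.4
G0 X0.0 Y0.0
G1 X17.8 Y0.0
G1 X17.8 Y8.1
G1 X5.1 Y8.1
G1 X5.1 Y20.5
G1 X0.0 Y20.5
G1 X0.0 Y0.0
; layer 5
G0 Z19.3
G0 X0.0 Y0.0
G1 X17.8 Y0.0
G1 X17.8 Y8.1
G1 X5.1 Y8.1
G1 X5.1 Y20.5
G1 X0.0 Y20.5
G1 X0.0 Y0.0
M2 ; end

The solid is an L-shaped prism: outer 17.8 × 20.5 mm, arm thicknesses ≈ 8.1 mm (horizontal) and 5.1 mm (vertical), extruded 19.3 mm in z. Slicing at Δz = 3.9 mm — 5 equal slices spanning the solid's height, so layer i sits at z = i·h/5 — gives 5 non-empty perimeters. Each is a 6-segment closed polygon; G0 lifts to the layer z and rapids to the start vertex, then G1 traces the edges.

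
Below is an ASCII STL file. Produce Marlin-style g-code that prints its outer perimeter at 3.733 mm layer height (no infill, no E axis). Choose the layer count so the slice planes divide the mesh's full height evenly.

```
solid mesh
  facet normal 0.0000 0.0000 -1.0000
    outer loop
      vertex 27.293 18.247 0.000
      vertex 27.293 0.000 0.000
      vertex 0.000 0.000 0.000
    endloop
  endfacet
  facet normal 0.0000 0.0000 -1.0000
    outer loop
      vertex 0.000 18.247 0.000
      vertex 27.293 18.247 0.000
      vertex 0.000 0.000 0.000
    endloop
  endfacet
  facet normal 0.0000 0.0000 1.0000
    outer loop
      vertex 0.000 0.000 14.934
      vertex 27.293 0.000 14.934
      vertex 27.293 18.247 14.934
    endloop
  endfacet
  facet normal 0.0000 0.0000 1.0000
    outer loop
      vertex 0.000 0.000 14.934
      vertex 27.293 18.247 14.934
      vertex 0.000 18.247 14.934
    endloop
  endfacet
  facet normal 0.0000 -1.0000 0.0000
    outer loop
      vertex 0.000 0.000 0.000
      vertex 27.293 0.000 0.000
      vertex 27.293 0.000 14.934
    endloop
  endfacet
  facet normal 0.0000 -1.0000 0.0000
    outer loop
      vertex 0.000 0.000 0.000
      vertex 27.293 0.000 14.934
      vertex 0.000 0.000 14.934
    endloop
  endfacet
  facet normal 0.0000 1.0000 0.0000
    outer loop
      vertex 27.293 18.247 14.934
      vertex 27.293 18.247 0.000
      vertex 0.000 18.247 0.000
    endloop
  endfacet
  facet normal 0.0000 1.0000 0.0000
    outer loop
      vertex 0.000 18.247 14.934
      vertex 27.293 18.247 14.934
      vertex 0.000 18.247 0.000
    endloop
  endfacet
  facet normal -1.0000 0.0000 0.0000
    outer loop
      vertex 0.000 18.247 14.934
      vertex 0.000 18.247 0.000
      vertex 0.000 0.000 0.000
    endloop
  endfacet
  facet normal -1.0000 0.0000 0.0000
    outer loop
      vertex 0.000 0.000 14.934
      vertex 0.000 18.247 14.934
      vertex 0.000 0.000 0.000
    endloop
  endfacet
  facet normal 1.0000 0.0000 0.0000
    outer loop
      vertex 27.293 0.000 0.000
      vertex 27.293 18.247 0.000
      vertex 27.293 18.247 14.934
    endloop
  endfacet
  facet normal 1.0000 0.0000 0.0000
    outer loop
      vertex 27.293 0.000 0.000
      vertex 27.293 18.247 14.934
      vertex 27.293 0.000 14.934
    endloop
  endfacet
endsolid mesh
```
; perimeter-only toolpath
G21 ; units = mm
G90 ; absolute positioning
G28 ; home
; layer 1
G0 Z3.733
G0 X0.000 Y0.000
G1 X27.293 Y0.000
G1 X27.293 Y18.247
G1 X0.000 Y18.247
G1 X0.000 Y0.000
; layer 2
G0 Z7.467
G0 X0.000 Y0.000
G1 X27.293 Y0.000
G1 X27.293 Y18.247
G1 X0.000 Y18.247
G1 X0.000 Y0.000
; layer 3
G0 Z11.200
G0 X0.000 Y0.000
G1 X27.293 Y0.000
G1 X27.293 Y18.247
G1 X0.000 Y18.247
G1 X0.000 Y0.000
; layer 4
G0 Z14.934
G0 X0.000 Y0.000
G1 X27.293 Y0.000
G1 X27.293 Y18.247
G1 X0.000 Y18.247
G1 X0.000 Y0.000
M2 ; end

The solid is a rectangular box, roughly 27.3 × 18.2 mm footprint and 14.9 mm tall. Slicing at Δz = 3.733 mm — 4 equal slices spanning the solid's height, so layer i sits at z = i·h/4 — gives 4 non-empty perimeters. Each is a 4-segment closed polygon; G0 lifts to the layer z and rapids to the start vertex, then G1 traces the edges.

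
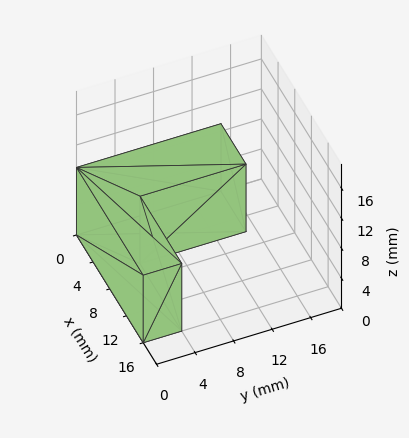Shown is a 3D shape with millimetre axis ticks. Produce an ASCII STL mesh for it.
Reading the render: the shape is an L-shaped prism: outer 16 × 15 mm, arm thicknesses ≈ 4 mm (horizontal) and 6 mm (vertical), extruded 9 mm in z (dimensions read to the nearest mm from the axis ticks). For the STL, each face is triangulated and given an outward normal.

solid part
  facet normal 0.0000 0.0000 -1.0000
    outer loop
      vertex 16.00 4.00 0.00
      vertex 16.00 0.00 0.00
      vertex 0.00 0.00 0.00
    endloop
  endfacet
  facet normal 0.0000 0.0000 -1.0000
    outer loop
      vertex 6.00 4.00 0.00
      vertex 16.00 4.00 0.00
      vertex 0.00 0.00 0.00
    endloop
  endfacet
  facet normal 0.0000 0.0000 -1.0000
    outer loop
      vertex 6.00 15.00 0.00
      vertex 6.00 4.00 0.00
      vertex 0.00 0.00 0.00
    endloop
  endfacet
  facet normal 0.0000 0.0000 -1.0000
    outer loop
      vertex 0.00 15.00 0.00
      vertex 6.00 15.00 0.00
      vertex 0.00 0.00 0.00
    endloop
  endfacet
  facet normal 0.0000 0.0000 1.0000
    outer loop
      vertex 0.00 0.00 9.00
      vertex 16.00 0.00 9.00
      vertex 16.00 4.00 9.00
    endloop
  endfacet
  facet normal 0.0000 0.0000 1.0000
    outer loop
      vertex 0.00 0.00 9.00
      vertex 16.00 4.00 9.00
      vertex 6.00 4.00 9.00
    endloop
  endfacet
  facet normal 0.0000 0.0000 1.0000
    outer loop
      vertex 0.00 0.00 9.00
      vertex 6.00 4.00 9.00
      vertex 6.00 15.00 9.00
    endloop
  endfacet
  facet normal 0.0000 0.0000 1.0000
    outer loop
      vertex 0.00 0.00 9.00
      vertex 6.00 15.00 9.00
      vertex 0.00 15.00 9.00
    endloop
  endfacet
  facet normal 0.0000 -1.0000 0.0000
    outer loop
      vertex 0.00 0.00 0.00
      vertex 16.00 0.00 0.00
      vertex 16.00 0.00 9.00
    endloop
  endfacet
  facet normal 0.0000 -1.0000 0.0000
    outer loop
      vertex 0.00 0.00 0.00
      vertex 16.00 0.00 9.00
      vertex 0.00 0.00 9.00
    endloop
  endfacet
  facet normal 1.0000 0.0000 0.0000
    outer loop
      vertex 16.00 0.00 0.00
      vertex 16.00 4.00 0.00
      vertex 16.00 4.00 9.00
    endloop
  endfacet
  facet normal 1.0000 0.0000 0.0000
    outer loop
      vertex 16.00 0.00 0.00
      vertex 16.00 4.00 9.00
      vertex 16.00 0.00 9.00
    endloop
  endfacet
  facet normal 0.0000 1.0000 0.0000
    outer loop
      vertex 16.00 4.00 0.00
      vertex 6.00 4.00 0.00
      vertex 6.00 4.00 9.00
    endloop
  endfacet
  facet normal 0.0000 1.0000 0.0000
    outer loop
      vertex 16.00 4.00 0.00
      vertex 6.00 4.00 9.00
      vertex 16.00 4.00 9.00
    endloop
  endfacet
  facet normal 1.0000 0.0000 0.0000
    outer loop
      vertex 6.00 4.00 0.00
      vertex 6.00 15.00 0.00
      vertex 6.00 15.00 9.00
    endloop
  endfacet
  facet normal 1.0000 0.0000 0.0000
    outer loop
      vertex 6.00 4.00 0.00
      vertex 6.00 15.00 9.00
      vertex 6.00 4.00 9.00
    endloop
  endfacet
  facet normal 0.0000 1.0000 0.0000
    outer loop
      vertex 6.00 15.00 0.00
      vertex 0.00 15.00 0.00
      vertex 0.00 15.00 9.00
    endloop
  endfacet
  facet normal 0.0000 1.0000 0.0000
    outer loop
      vertex 6.00 15.00 0.00
      vertex 0.00 15.00 9.00
      vertex 6.00 15.00 9.00
    endloop
  endfacet
  facet normal -1.0000 0.0000 0.0000
    outer loop
      vertex 0.00 15.00 0.00
      vertex 0.00 0.00 0.00
      vertex 0.00 0.00 9.00
    endloop
  endfacet
  facet normal -1.0000 0.0000 0.0000
    outer loop
      vertex 0.00 15.00 0.00
      vertex 0.00 0.00 9.00
      vertex 0.00 15.00 9.00
    endloop
  endfacet
endsolid part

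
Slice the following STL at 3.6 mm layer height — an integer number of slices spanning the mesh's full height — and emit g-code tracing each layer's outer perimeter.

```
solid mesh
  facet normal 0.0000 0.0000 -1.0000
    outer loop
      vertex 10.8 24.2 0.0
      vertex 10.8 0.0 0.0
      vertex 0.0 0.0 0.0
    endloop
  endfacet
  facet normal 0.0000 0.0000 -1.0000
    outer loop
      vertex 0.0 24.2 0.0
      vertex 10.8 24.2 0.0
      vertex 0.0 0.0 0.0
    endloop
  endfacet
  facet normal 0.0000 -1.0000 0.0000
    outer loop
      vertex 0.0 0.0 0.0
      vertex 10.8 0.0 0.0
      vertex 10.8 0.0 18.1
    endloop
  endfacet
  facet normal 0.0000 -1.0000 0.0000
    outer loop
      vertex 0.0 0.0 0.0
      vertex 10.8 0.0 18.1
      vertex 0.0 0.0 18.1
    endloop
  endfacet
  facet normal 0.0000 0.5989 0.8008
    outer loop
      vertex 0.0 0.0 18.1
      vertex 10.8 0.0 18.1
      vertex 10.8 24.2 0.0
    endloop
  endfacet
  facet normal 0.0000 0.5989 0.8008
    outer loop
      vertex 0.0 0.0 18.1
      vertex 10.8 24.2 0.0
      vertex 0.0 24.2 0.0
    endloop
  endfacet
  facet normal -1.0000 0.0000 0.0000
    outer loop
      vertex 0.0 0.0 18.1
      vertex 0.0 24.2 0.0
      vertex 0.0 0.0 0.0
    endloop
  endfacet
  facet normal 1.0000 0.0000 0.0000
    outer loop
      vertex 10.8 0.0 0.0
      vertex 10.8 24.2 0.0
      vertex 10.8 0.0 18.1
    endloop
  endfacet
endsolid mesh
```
; perimeter-only toolpath
G21 ; units = mm
G90 ; absolute positioning
G28 ; home
; layer 1
G0 Z3.6
G0 X0.0 Y0.0
G1 X10.8 Y0.0
G1 X10.8 Y19.4
G1 X0.0 Y19.4
G1 X0.0 Y0.0
; layer 2
G0 Z7.2
G0 X0.0 Y0.0
G1 X10.8 Y0.0
G1 X10.8 Y14.5
G1 X0.0 Y14.5
G1 X0.0 Y0.0
; layer 3
G0 Z10.9
G0 X0.0 Y0.0
G1 X10.8 Y0.0
G1 X10.8 Y9.7
G1 X0.0 Y9.7
G1 X0.0 Y0.0
; layer 4
G0 Z14.5
G0 X0.0 Y0.0
G1 X10.8 Y0.0
G1 X10.8 Y4.8
G1 X0.0 Y4.8
G1 X0.0 Y0.0
M2 ; end

The solid is a wedge (ramp): 10.8 × 24.2 mm base, rising to 18.1 mm along the y=0 edge and sloping linearly to z=0 at y=24.2. Slicing at Δz = 3.6 mm — 5 equal slices spanning the solid's height, so layer i sits at z = i·h/5 — gives 4 non-empty perimeters. Each is a 4-segment closed polygon; G0 lifts to the layer z and rapids to the start vertex, then G1 traces the edges. The cross-section shrinks linearly with z (the slice at the apex is degenerate and omitted).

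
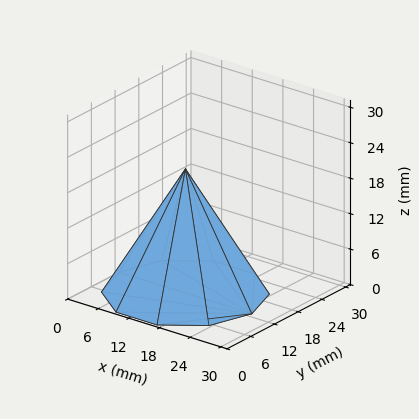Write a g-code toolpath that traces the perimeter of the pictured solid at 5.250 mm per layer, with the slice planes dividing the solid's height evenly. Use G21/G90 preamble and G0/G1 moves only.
Reading the render: the shape is a regular 10-sided pyramid, base circumscribed radius ≈ 13 mm, apex at z ≈ 21 mm (dimensions read to the nearest mm from the axis ticks). For the g-code, the solid's height is divided into equal slices at the stated Δz and each level perimeter traced with G1 moves after a G0 lift.

; perimeter-only toolpath
G21 ; units = mm
G90 ; absolute positioning
G28 ; home
; layer 1
G0 Z5.250
G0 X22.750 Y13.000
G1 X20.888 Y18.731
G1 X16.013 Y22.273
G1 X9.987 Y22.273
G1 X5.112 Y18.731
G1 X3.250 Y13.000
G1 X5.112 Y7.269
G1 X9.987 Y3.727
G1 X16.013 Y3.727
G1 X20.888 Y7.269
G1 X22.750 Y13.000
; layer 2
G0 Z10.500
G0 X19.500 Y13.000
G1 X18.258 Y16.820
G1 X15.008 Y19.182
G1 X10.992 Y19.182
G1 X7.742 Y16.820
G1 X6.500 Y13.000
G1 X7.742 Y9.180
G1 X10.992 Y6.818
G1 X15.008 Y6.818
G1 X18.258 Y9.180
G1 X19.500 Y13.000
; layer 3
G0 Z15.750
G0 X16.250 Y13.000
G1 X15.629 Y14.910
G1 X14.004 Y16.091
G1 X11.996 Y16.091
G1 X10.371 Y14.910
G1 X9.750 Y13.000
G1 X10.371 Y11.090
G1 X11.996 Y9.909
G1 X14.004 Y9.909
G1 X15.629 Y11.090
G1 X16.250 Y13.000
M2 ; end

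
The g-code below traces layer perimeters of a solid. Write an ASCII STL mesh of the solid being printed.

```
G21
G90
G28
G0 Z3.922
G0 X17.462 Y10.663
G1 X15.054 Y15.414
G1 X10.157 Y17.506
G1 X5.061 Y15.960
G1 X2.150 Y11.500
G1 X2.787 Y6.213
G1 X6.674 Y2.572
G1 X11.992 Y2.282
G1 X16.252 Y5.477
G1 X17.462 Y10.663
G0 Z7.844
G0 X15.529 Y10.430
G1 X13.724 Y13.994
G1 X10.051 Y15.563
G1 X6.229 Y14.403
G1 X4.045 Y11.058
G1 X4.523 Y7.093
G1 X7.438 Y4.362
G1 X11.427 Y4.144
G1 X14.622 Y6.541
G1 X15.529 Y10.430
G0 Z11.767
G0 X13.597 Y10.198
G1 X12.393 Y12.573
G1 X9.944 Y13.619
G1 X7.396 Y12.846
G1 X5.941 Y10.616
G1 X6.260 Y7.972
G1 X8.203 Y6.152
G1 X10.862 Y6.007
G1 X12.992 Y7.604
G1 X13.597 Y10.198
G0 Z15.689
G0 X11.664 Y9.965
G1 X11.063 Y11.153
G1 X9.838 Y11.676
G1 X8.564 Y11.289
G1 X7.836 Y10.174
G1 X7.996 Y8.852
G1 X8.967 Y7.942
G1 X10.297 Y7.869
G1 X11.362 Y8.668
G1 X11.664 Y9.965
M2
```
solid part
  facet normal 0.0000 0.0000 -1.0000
    outer loop
      vertex 10.263 19.450 0.000
      vertex 16.385 16.835 0.000
      vertex 19.394 10.896 0.000
    endloop
  endfacet
  facet normal 0.0000 0.0000 -1.0000
    outer loop
      vertex 3.893 17.517 0.000
      vertex 10.263 19.450 0.000
      vertex 19.394 10.896 0.000
    endloop
  endfacet
  facet normal 0.0000 0.0000 -1.0000
    outer loop
      vertex 0.254 11.942 0.000
      vertex 3.893 17.517 0.000
      vertex 19.394 10.896 0.000
    endloop
  endfacet
  facet normal 0.0000 0.0000 -1.0000
    outer loop
      vertex 1.051 5.333 0.000
      vertex 0.254 11.942 0.000
      vertex 19.394 10.896 0.000
    endloop
  endfacet
  facet normal 0.0000 0.0000 -1.0000
    outer loop
      vertex 5.909 0.782 0.000
      vertex 1.051 5.333 0.000
      vertex 19.394 10.896 0.000
    endloop
  endfacet
  facet normal 0.0000 0.0000 -1.0000
    outer loop
      vertex 12.557 0.419 0.000
      vertex 5.909 0.782 0.000
      vertex 19.394 10.896 0.000
    endloop
  endfacet
  facet normal 0.0000 0.0000 -1.0000
    outer loop
      vertex 17.882 4.413 0.000
      vertex 12.557 0.419 0.000
      vertex 19.394 10.896 0.000
    endloop
  endfacet
  facet normal 0.8085 0.4096 0.4226
    outer loop
      vertex 19.394 10.896 0.000
      vertex 16.385 16.835 0.000
      vertex 9.732 9.732 19.611
    endloop
  endfacet
  facet normal 0.3560 0.8334 0.4226
    outer loop
      vertex 16.385 16.835 0.000
      vertex 10.263 19.450 0.000
      vertex 9.732 9.732 19.611
    endloop
  endfacet
  facet normal -0.2632 0.8673 0.4226
    outer loop
      vertex 10.263 19.450 0.000
      vertex 3.893 17.517 0.000
      vertex 9.732 9.732 19.611
    endloop
  endfacet
  facet normal -0.7589 0.4954 0.4226
    outer loop
      vertex 3.893 17.517 0.000
      vertex 0.254 11.942 0.000
      vertex 9.732 9.732 19.611
    endloop
  endfacet
  facet normal -0.8998 -0.1085 0.4226
    outer loop
      vertex 0.254 11.942 0.000
      vertex 1.051 5.333 0.000
      vertex 9.732 9.732 19.611
    endloop
  endfacet
  facet normal -0.6196 -0.6614 0.4226
    outer loop
      vertex 1.051 5.333 0.000
      vertex 5.909 0.782 0.000
      vertex 9.732 9.732 19.611
    endloop
  endfacet
  facet normal -0.0494 -0.9050 0.4226
    outer loop
      vertex 5.909 0.782 0.000
      vertex 12.557 0.419 0.000
      vertex 9.732 9.732 19.611
    endloop
  endfacet
  facet normal 0.5438 -0.7250 0.4226
    outer loop
      vertex 12.557 0.419 0.000
      vertex 17.882 4.413 0.000
      vertex 9.732 9.732 19.611
    endloop
  endfacet
  facet normal 0.8826 -0.2058 0.4226
    outer loop
      vertex 17.882 4.413 0.000
      vertex 19.394 10.896 0.000
      vertex 9.732 9.732 19.611
    endloop
  endfacet
endsolid part

The G0 Z moves step by Δz≈3.922 mm. The G1 loops shrink linearly with z, so the solid tapers from its base footprint up to z≈19.6. Closing with a flat bottom cap and the tapered top and triangulating gives 16 facets — a regular 9-sided pyramid, base circumscribed radius ≈ 9.73 mm, apex at z ≈ 19.6 mm.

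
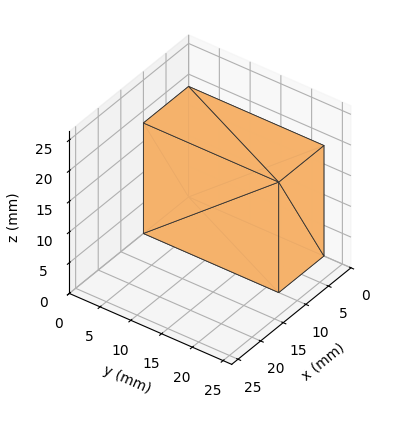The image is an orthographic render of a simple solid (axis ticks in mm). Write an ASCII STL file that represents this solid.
Reading the render: the shape is a rectangular box, roughly 10 × 22 mm footprint and 18 mm tall (dimensions read to the nearest mm from the axis ticks). For the STL, each face is triangulated and given an outward normal.

solid part
  facet normal 0.0000 0.0000 -1.0000
    outer loop
      vertex 10.00 22.00 0.00
      vertex 10.00 0.00 0.00
      vertex 0.00 0.00 0.00
    endloop
  endfacet
  facet normal 0.0000 0.0000 -1.0000
    outer loop
      vertex 0.00 22.00 0.00
      vertex 10.00 22.00 0.00
      vertex 0.00 0.00 0.00
    endloop
  endfacet
  facet normal 0.0000 0.0000 1.0000
    outer loop
      vertex 0.00 0.00 18.00
      vertex 10.00 0.00 18.00
      vertex 10.00 22.00 18.00
    endloop
  endfacet
  facet normal 0.0000 0.0000 1.0000
    outer loop
      vertex 0.00 0.00 18.00
      vertex 10.00 22.00 18.00
      vertex 0.00 22.00 18.00
    endloop
  endfacet
  facet normal 0.0000 -1.0000 0.0000
    outer loop
      vertex 0.00 0.00 0.00
      vertex 10.00 0.00 0.00
      vertex 10.00 0.00 18.00
    endloop
  endfacet
  facet normal 0.0000 -1.0000 0.0000
    outer loop
      vertex 0.00 0.00 0.00
      vertex 10.00 0.00 18.00
      vertex 0.00 0.00 18.00
    endloop
  endfacet
  facet normal 0.0000 1.0000 0.0000
    outer loop
      vertex 10.00 22.00 18.00
      vertex 10.00 22.00 0.00
      vertex 0.00 22.00 0.00
    endloop
  endfacet
  facet normal 0.0000 1.0000 0.0000
    outer loop
      vertex 0.00 22.00 18.00
      vertex 10.00 22.00 18.00
      vertex 0.00 22.00 0.00
    endloop
  endfacet
  facet normal -1.0000 0.0000 0.0000
    outer loop
      vertex 0.00 22.00 18.00
      vertex 0.00 22.00 0.00
      vertex 0.00 0.00 0.00
    endloop
  endfacet
  facet normal -1.0000 0.0000 0.0000
    outer loop
      vertex 0.00 0.00 18.00
      vertex 0.00 22.00 18.00
      vertex 0.00 0.00 0.00
    endloop
  endfacet
  facet normal 1.0000 0.0000 0.0000
    outer loop
      vertex 10.00 0.00 0.00
      vertex 10.00 22.00 0.00
      vertex 10.00 22.00 18.00
    endloop
  endfacet
  facet normal 1.0000 0.0000 0.0000
    outer loop
      vertex 10.00 0.00 0.00
      vertex 10.00 22.00 18.00
      vertex 10.00 0.00 18.00
    endloop
  endfacet
endsolid part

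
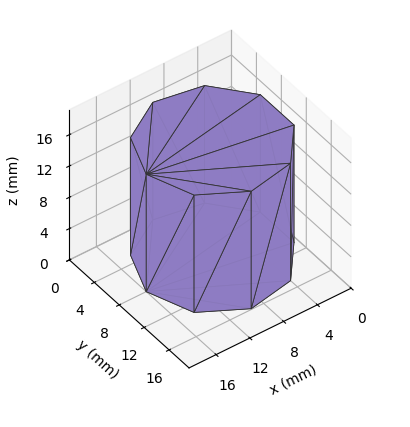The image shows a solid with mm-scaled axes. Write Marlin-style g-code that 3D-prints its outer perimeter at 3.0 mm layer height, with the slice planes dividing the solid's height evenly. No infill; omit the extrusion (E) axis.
Reading the render: the shape is a regular 9-sided prism (a cylinder approximated with 9 flat sides), circumscribed radius ≈ 8 mm, height ≈ 15 mm (dimensions read to the nearest mm from the axis ticks). For the g-code, the solid's height is divided into equal slices at the stated Δz and each level perimeter traced with G1 moves after a G0 lift.

; perimeter-only toolpath
G21 ; units = mm
G90 ; absolute positioning
G28 ; home
; layer 1
G0 Z3.0
G0 X16.0 Y8.0
G1 X14.1 Y13.1
G1 X9.4 Y15.9
G1 X4.0 Y14.9
G1 X0.5 Y10.7
G1 X0.5 Y5.3
G1 X4.0 Y1.1
G1 X9.4 Y0.1
G1 X14.1 Y2.9
G1 X16.0 Y8.0
; layer 2
G0 Z6.0
G0 X16.0 Y8.0
G1 X14.1 Y13.1
G1 X9.4 Y15.9
G1 X4.0 Y14.9
G1 X0.5 Y10.7
G1 X0.5 Y5.3
G1 X4.0 Y1.1
G1 X9.4 Y0.1
G1 X14.1 Y2.9
G1 X16.0 Y8.0
; layer 3
G0 Z9.0
G0 X16.0 Y8.0
G1 X14.1 Y13.1
G1 X9.4 Y15.9
G1 X4.0 Y14.9
G1 X0.5 Y10.7
G1 X0.5 Y5.3
G1 X4.0 Y1.1
G1 X9.4 Y0.1
G1 X14.1 Y2.9
G1 X16.0 Y8.0
; layer 4
G0 Z12.0
G0 X16.0 Y8.0
G1 X14.1 Y13.1
G1 X9.4 Y15.9
G1 X4.0 Y14.9
G1 X0.5 Y10.7
G1 X0.5 Y5.3
G1 X4.0 Y1.1
G1 X9.4 Y0.1
G1 X14.1 Y2.9
G1 X16.0 Y8.0
; layer 5
G0 Z15.0
G0 X16.0 Y8.0
G1 X14.1 Y13.1
G1 X9.4 Y15.9
G1 X4.0 Y14.9
G1 X0.5 Y10.7
G1 X0.5 Y5.3
G1 X4.0 Y1.1
G1 X9.4 Y0.1
G1 X14.1 Y2.9
G1 X16.0 Y8.0
M2 ; end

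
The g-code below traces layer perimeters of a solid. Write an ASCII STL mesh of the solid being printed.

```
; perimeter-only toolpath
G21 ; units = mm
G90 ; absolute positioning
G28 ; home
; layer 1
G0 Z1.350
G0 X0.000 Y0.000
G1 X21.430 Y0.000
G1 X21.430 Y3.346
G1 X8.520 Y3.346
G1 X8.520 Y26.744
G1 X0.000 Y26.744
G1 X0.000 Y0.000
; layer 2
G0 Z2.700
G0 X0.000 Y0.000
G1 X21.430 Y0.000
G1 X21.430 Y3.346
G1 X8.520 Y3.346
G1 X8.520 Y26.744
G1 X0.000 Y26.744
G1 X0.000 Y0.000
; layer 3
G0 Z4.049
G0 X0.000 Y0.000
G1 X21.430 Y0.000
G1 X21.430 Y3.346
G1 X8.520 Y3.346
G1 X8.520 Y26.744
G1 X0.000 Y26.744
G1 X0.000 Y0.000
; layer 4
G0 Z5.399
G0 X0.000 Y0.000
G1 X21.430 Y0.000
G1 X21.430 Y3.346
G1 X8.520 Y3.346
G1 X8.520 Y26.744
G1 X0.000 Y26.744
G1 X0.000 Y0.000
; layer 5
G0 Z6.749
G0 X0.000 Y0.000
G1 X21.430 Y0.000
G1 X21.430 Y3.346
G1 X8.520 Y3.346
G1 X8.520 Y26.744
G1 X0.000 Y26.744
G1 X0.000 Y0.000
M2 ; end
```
solid part
  facet normal 0.0000 0.0000 -1.0000
    outer loop
      vertex 21.430 3.346 0.000
      vertex 21.430 0.000 0.000
      vertex 0.000 0.000 0.000
    endloop
  endfacet
  facet normal 0.0000 0.0000 -1.0000
    outer loop
      vertex 8.520 3.346 0.000
      vertex 21.430 3.346 0.000
      vertex 0.000 0.000 0.000
    endloop
  endfacet
  facet normal 0.0000 0.0000 -1.0000
    outer loop
      vertex 8.520 26.744 0.000
      vertex 8.520 3.346 0.000
      vertex 0.000 0.000 0.000
    endloop
  endfacet
  facet normal 0.0000 0.0000 -1.0000
    outer loop
      vertex 0.000 26.744 0.000
      vertex 8.520 26.744 0.000
      vertex 0.000 0.000 0.000
    endloop
  endfacet
  facet normal 0.0000 0.0000 1.0000
    outer loop
      vertex 0.000 0.000 6.749
      vertex 21.430 0.000 6.749
      vertex 21.430 3.346 6.749
    endloop
  endfacet
  facet normal 0.0000 0.0000 1.0000
    outer loop
      vertex 0.000 0.000 6.749
      vertex 21.430 3.346 6.749
      vertex 8.520 3.346 6.749
    endloop
  endfacet
  facet normal 0.0000 0.0000 1.0000
    outer loop
      vertex 0.000 0.000 6.749
      vertex 8.520 3.346 6.749
      vertex 8.520 26.744 6.749
    endloop
  endfacet
  facet normal 0.0000 0.0000 1.0000
    outer loop
      vertex 0.000 0.000 6.749
      vertex 8.520 26.744 6.749
      vertex 0.000 26.744 6.749
    endloop
  endfacet
  facet normal 0.0000 -1.0000 0.0000
    outer loop
      vertex 0.000 0.000 0.000
      vertex 21.430 0.000 0.000
      vertex 21.430 0.000 6.749
    endloop
  endfacet
  facet normal 0.0000 -1.0000 0.0000
    outer loop
      vertex 0.000 0.000 0.000
      vertex 21.430 0.000 6.749
      vertex 0.000 0.000 6.749
    endloop
  endfacet
  facet normal 1.0000 0.0000 0.0000
    outer loop
      vertex 21.430 0.000 0.000
      vertex 21.430 3.346 0.000
      vertex 21.430 3.346 6.749
    endloop
  endfacet
  facet normal 1.0000 0.0000 0.0000
    outer loop
      vertex 21.430 0.000 0.000
      vertex 21.430 3.346 6.749
      vertex 21.430 0.000 6.749
    endloop
  endfacet
  facet normal 0.0000 1.0000 0.0000
    outer loop
      vertex 21.430 3.346 0.000
      vertex 8.520 3.346 0.000
      vertex 8.520 3.346 6.749
    endloop
  endfacet
  facet normal 0.0000 1.0000 0.0000
    outer loop
      vertex 21.430 3.346 0.000
      vertex 8.520 3.346 6.749
      vertex 21.430 3.346 6.749
    endloop
  endfacet
  facet normal 1.0000 0.0000 0.0000
    outer loop
      vertex 8.520 3.346 0.000
      vertex 8.520 26.744 0.000
      vertex 8.520 26.744 6.749
    endloop
  endfacet
  facet normal 1.0000 0.0000 0.0000
    outer loop
      vertex 8.520 3.346 0.000
      vertex 8.520 26.744 6.749
      vertex 8.520 3.346 6.749
    endloop
  endfacet
  facet normal 0.0000 1.0000 0.0000
    outer loop
      vertex 8.520 26.744 0.000
      vertex 0.000 26.744 0.000
      vertex 0.000 26.744 6.749
    endloop
  endfacet
  facet normal 0.0000 1.0000 0.0000
    outer loop
      vertex 8.520 26.744 0.000
      vertex 0.000 26.744 6.749
      vertex 8.520 26.744 6.749
    endloop
  endfacet
  facet normal -1.0000 0.0000 0.0000
    outer loop
      vertex 0.000 26.744 0.000
      vertex 0.000 0.000 0.000
      vertex 0.000 0.000 6.749
    endloop
  endfacet
  facet normal -1.0000 0.0000 0.0000
    outer loop
      vertex 0.000 26.744 0.000
      vertex 0.000 0.000 6.749
      vertex 0.000 26.744 6.749
    endloop
  endfacet
endsolid part

The G0 Z moves step by Δz≈1.350 mm. Every layer's G1 loop is the same polygon, so the solid is a straight extrusion of it from z=0 to z≈6.75. Closing with flat bottom and top caps and triangulating gives 20 facets — an L-shaped prism: outer 21.4 × 26.7 mm, arm thicknesses ≈ 3.35 mm (horizontal) and 8.52 mm (vertical), extruded 6.75 mm in z.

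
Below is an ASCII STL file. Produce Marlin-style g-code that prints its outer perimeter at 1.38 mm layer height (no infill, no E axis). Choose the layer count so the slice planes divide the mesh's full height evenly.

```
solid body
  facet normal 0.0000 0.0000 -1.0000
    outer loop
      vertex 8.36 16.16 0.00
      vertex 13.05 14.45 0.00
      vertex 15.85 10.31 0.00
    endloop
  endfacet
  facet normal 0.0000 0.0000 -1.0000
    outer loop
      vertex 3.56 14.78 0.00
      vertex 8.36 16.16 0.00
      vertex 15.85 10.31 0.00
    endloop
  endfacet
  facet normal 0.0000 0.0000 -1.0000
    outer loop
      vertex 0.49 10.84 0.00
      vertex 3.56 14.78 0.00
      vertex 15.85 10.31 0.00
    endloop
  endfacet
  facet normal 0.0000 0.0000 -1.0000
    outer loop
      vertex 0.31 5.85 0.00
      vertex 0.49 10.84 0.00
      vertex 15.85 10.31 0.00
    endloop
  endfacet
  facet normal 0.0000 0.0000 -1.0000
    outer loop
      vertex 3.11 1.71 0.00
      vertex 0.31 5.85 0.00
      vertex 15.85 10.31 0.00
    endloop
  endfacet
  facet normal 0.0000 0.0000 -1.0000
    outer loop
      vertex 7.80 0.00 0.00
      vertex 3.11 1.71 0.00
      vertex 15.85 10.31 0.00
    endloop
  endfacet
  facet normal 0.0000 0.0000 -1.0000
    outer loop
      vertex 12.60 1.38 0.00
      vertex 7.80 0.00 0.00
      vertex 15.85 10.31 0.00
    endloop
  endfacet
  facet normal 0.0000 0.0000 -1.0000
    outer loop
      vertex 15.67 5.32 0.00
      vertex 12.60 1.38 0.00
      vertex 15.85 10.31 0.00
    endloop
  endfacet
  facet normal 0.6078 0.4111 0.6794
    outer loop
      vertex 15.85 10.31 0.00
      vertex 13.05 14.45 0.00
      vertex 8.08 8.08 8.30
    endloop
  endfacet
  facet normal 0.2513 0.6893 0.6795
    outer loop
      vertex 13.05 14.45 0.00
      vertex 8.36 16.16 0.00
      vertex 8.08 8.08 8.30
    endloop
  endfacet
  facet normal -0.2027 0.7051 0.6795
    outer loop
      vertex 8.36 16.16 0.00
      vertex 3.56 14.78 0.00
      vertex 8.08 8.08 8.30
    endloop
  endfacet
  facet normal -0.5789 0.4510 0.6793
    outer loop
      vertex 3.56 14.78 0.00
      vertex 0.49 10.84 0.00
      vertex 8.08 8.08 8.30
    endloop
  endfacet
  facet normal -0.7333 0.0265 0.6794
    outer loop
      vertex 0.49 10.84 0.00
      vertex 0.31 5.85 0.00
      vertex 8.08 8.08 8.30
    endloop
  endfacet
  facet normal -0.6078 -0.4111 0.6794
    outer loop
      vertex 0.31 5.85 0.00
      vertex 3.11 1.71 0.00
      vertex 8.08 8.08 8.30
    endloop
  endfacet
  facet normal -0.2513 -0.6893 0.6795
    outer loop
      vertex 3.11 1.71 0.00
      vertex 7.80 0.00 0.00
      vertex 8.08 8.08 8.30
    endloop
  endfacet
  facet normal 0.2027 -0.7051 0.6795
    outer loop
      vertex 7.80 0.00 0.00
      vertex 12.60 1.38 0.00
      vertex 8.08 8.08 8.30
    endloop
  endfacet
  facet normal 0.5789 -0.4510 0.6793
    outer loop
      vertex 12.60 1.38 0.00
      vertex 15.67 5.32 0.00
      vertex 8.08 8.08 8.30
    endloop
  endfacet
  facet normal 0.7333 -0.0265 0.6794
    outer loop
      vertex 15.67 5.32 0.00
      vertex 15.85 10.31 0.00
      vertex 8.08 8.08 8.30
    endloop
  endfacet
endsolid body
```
; perimeter-only toolpath
G21 ; units = mm
G90 ; absolute positioning
G28 ; home
; layer 1
G0 Z1.38
G0 X14.55 Y9.94
G1 X12.22 Y13.39
G1 X8.31 Y14.81
G1 X4.31 Y13.66
G1 X1.76 Y10.38
G1 X1.61 Y6.22
G1 X3.94 Y2.77
G1 X7.85 Y1.35
G1 X11.85 Y2.50
G1 X14.40 Y5.78
G1 X14.55 Y9.94
; layer 2
G0 Z2.77
G0 X13.26 Y9.57
G1 X11.39 Y12.33
G1 X8.27 Y13.47
G1 X5.07 Y12.55
G1 X3.02 Y9.92
G1 X2.90 Y6.59
G1 X4.77 Y3.83
G1 X7.89 Y2.69
G1 X11.09 Y3.61
G1 X13.14 Y6.24
G1 X13.26 Y9.57
; layer 3
G0 Z4.15
G0 X11.96 Y9.20
G1 X10.57 Y11.27
G1 X8.22 Y12.12
G1 X5.82 Y11.43
G1 X4.29 Y9.46
G1 X4.20 Y6.96
G1 X5.59 Y4.89
G1 X7.94 Y4.04
G1 X10.34 Y4.73
G1 X11.88 Y6.70
G1 X11.96 Y9.20
; layer 4
G0 Z5.53
G0 X10.67 Y8.82
G1 X9.74 Y10.20
G1 X8.17 Y10.77
G1 X6.57 Y10.31
G1 X5.55 Y9.00
G1 X5.49 Y7.34
G1 X6.42 Y5.96
G1 X7.99 Y5.39
G1 X9.59 Y5.85
G1 X10.61 Y7.16
G1 X10.67 Y8.82
; layer 5
G0 Z6.92
G0 X9.38 Y8.45
G1 X8.91 Y9.14
G1 X8.13 Y9.43
G1 X7.33 Y9.20
G1 X6.82 Y8.54
G1 X6.79 Y7.71
G1 X7.25 Y7.02
G1 X8.03 Y6.73
G1 X8.83 Y6.96
G1 X9.34 Y7.62
G1 X9.38 Y8.45
M2 ; end

The solid is a regular 10-sided pyramid, base circumscribed radius ≈ 8.08 mm, apex at z ≈ 8.3 mm. Slicing at Δz = 1.38 mm — 6 equal slices spanning the solid's height, so layer i sits at z = i·h/6 — gives 5 non-empty perimeters. Each is a 10-segment closed polygon; G0 lifts to the layer z and rapids to the start vertex, then G1 traces the edges. The cross-section shrinks linearly with z (the slice at the apex is degenerate and omitted).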